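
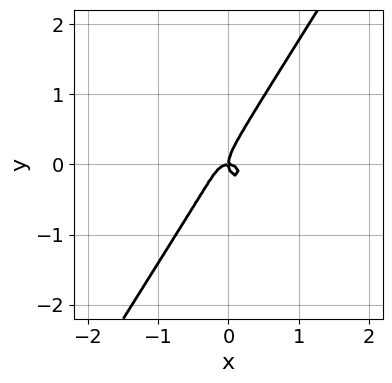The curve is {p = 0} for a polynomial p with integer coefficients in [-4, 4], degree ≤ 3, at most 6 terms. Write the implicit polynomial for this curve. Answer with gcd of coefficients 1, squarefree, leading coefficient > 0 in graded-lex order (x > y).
3*x^3 + 2*x*y^2 - 2*y^3 + x*y

First, deg p = 3.
Next, observable constraints: one y-axis crossing is at y = 0; it meets the x-axis at x = 0 (among the integer gridlines).
Finally, matching integer coefficients to the picture gives p.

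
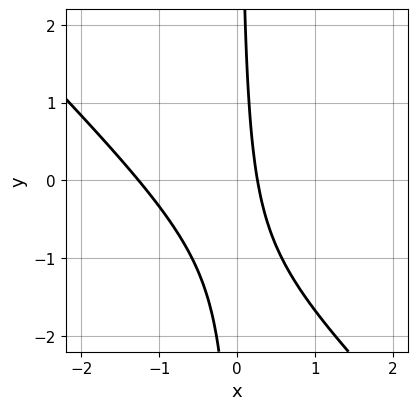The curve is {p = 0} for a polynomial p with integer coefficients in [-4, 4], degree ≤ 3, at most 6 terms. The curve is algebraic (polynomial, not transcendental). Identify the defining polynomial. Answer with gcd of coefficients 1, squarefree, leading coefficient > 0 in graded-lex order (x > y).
(a) Degree: the shape is more complex than any degree-1 curve, so deg p = 2.
(b) Observable constraints: it misses every integer gridline on the y-axis.
(c) Assembling these constraints gives the stated polynomial.

3*x^2 + 3*x*y + 3*x - 1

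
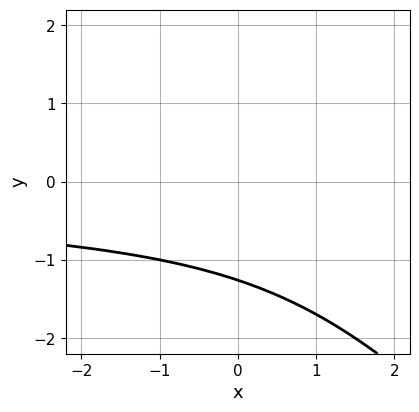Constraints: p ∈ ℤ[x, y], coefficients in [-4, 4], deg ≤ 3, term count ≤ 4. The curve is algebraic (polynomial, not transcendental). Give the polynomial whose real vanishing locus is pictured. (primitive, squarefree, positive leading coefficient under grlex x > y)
1. The degree is 3 — no degree-2 curve has this shape.
2. Observable constraints: the curve avoids every integer x-axis point in the box.
3. Fitting integer coefficients to these (and the overall shape) gives p.

x*y^2 + y^3 + 2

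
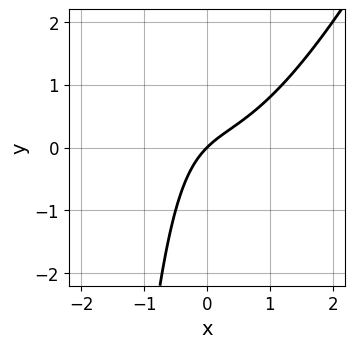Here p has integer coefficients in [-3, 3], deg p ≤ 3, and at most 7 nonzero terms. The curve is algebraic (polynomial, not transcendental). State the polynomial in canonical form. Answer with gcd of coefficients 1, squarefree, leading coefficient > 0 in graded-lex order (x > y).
2*x^3 - x^2*y - 2*x*y + 2*x - 2*y

(a) deg p = 3. A generic line meets the curve in up to 3 points.
(b) Observable constraints: it meets the x-axis at x = 0 (among the integer gridlines); it meets the y-axis at y = 0 (among the integer gridlines).
(c) Putting this together gives p.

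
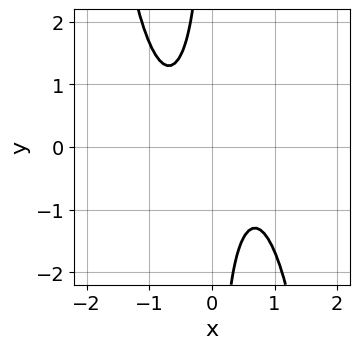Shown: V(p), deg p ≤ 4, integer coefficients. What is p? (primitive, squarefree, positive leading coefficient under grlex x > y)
3*x^4 + 3*x*y + 2

Degree: a generic line meets the curve in up to 4 points, so deg p = 4.
Against the integer gridlines: no x-intercept at any integer in the box; no y-intercept at any integer in the box.
The integer polynomial consistent with all of this is the stated p.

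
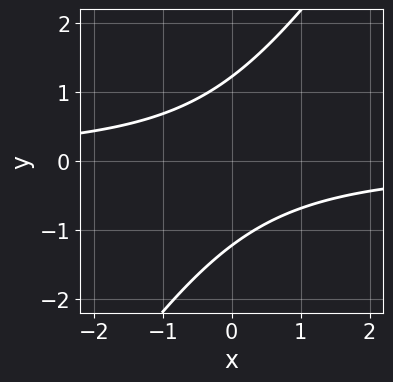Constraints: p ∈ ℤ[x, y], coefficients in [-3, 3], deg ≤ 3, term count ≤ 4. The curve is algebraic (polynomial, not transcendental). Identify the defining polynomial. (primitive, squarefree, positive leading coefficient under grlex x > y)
deg p = 2.
Observable constraints: no x-intercept at any integer in the box.
Putting this together gives p.

3*x*y - 2*y^2 + 3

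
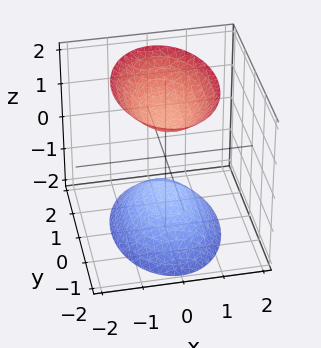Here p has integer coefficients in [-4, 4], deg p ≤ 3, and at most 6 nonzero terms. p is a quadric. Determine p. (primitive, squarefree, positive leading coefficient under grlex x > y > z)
2*x^2 + y^2 - z^2 + 1

There are 2 components.
The degree is 2 — two separate bowl-shaped sheets opening away from each other; a quadric.
Symmetries: it's symmetric under z → −z, forcing even powers of z; mirror symmetry x ↦ −x ⇒ only even powers of x; mirror symmetry y ↦ −y ⇒ only even powers of y.
From the visible intercepts: no x-intercept at any integer in the box; the z-axis gridline crossings are at z ∈ {-1, 1}; no y-intercept at any integer in the box.
Solving for integer coefficients yields p as stated.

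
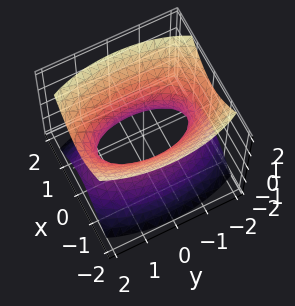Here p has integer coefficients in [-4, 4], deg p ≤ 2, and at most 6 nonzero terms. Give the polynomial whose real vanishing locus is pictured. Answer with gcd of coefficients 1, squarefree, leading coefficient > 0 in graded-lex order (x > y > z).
First, the degree is 2 — one connected sheet with a waist; a quadric.
Next, symmetries: the y ↦ −y reflection is a symmetry, so y appears only in even powers; mirror symmetry z ↦ −z ⇒ only even powers of z; it's symmetric under x → −x, forcing even powers of x.
Then, observable constraints: no z-intercept at any integer in the box.
Finally, these observations pin down the coefficients.

3*x^2 + y^2 - 2*z^2 - 2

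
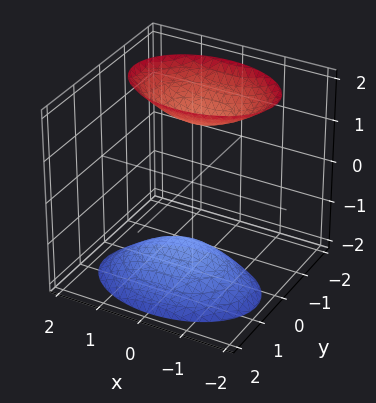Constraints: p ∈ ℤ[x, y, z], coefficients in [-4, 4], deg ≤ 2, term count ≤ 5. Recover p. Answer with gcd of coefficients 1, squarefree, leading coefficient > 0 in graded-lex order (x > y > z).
x^2 + 2*y^2 + y*z - z^2 + 2

The picture has 2 separate pieces. Treating them together as one polynomial.
deg p = 2. No degree-1 surface has this shape.
From the visible intercepts: it misses every integer gridline on the y-axis; the surface avoids every integer x-axis point in the box.
These observations pin down the coefficients.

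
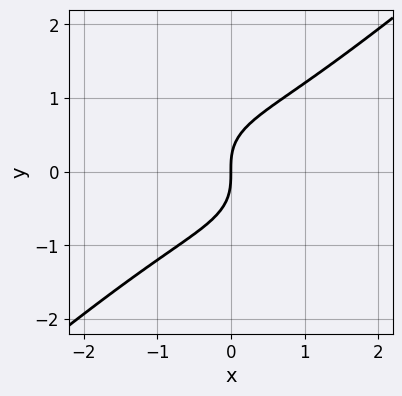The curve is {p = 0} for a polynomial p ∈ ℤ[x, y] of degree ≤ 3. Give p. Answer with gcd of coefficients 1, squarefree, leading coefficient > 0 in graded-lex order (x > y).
x^3 + x^2*y - 3*y^3 + 3*x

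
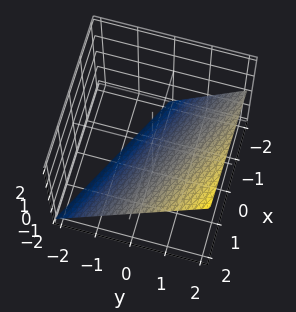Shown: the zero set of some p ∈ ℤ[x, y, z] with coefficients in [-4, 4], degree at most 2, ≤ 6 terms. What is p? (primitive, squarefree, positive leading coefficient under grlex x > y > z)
(a) deg p = 1.
(b) Observable constraints: one x-axis crossing is at x = 2; it crosses the z-axis at the gridline z = -1; one y-axis crossing is at y = 1.
(c) The integer polynomial consistent with all of this is the stated p.

x + 2*y - 2*z - 2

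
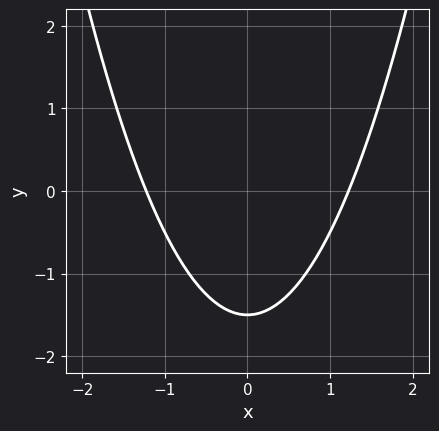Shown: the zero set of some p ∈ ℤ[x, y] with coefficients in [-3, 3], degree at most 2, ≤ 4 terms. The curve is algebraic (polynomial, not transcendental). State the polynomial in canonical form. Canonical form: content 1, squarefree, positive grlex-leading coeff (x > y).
2*x^2 - 2*y - 3

First, deg p = 2. The shape is more complex than any degree-1 curve.
Next, symmetries: the x ↦ −x reflection is a symmetry, so x appears only in even powers.
Finally, putting this together gives p.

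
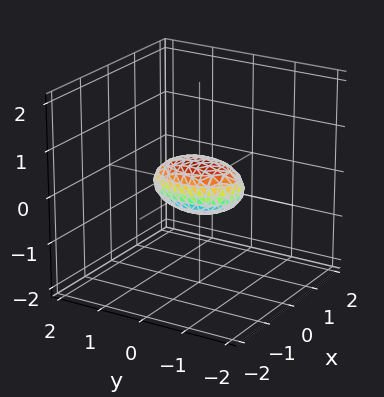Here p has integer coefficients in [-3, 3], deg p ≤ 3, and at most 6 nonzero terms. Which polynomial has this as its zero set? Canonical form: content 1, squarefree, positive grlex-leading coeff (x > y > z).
2*x^2 + y^2 + 3*z^2 - 1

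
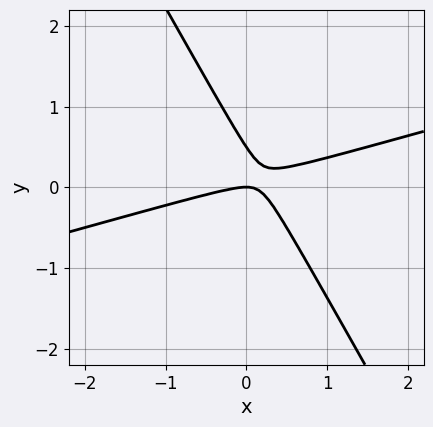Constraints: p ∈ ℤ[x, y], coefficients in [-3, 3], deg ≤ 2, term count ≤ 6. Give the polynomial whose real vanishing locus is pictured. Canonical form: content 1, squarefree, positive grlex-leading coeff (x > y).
x^2 - 3*x*y - 2*y^2 + y

First, deg p = 2. No degree-1 curve has this shape.
Next, reading off the gridlines: one y-axis crossing is at y = 0; one x-axis crossing is at x = 0.
Finally, solving for integer coefficients yields p as stated.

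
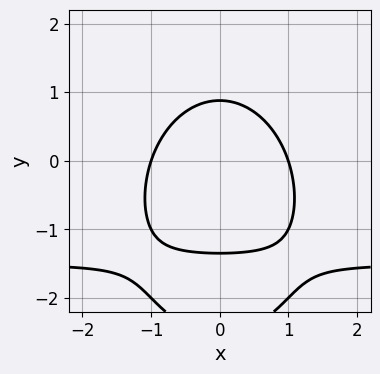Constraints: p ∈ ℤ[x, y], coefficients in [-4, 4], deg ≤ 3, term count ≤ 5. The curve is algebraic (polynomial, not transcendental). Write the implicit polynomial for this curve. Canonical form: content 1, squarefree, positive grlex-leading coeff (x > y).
2*x^2*y + y^3 + 3*x^2 + 3*y^2 - 3

(a) deg p = 3. The shape is more complex than any degree-2 curve.
(b) Symmetries: mirror symmetry x ↦ −x ⇒ only even powers of x.
(c) From the visible intercepts: the x-axis gridline crossings are at x ∈ {-1, 1}.
(d) Matching integer coefficients to the picture gives p.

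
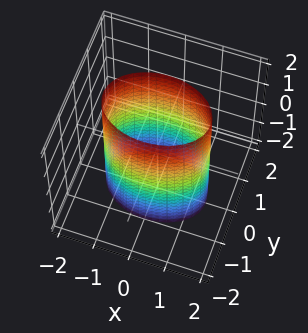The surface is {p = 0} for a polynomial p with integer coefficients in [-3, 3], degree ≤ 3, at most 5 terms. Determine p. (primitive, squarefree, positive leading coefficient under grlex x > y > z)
1. Degree: constant cross-section along one axis; a quadric, so deg p = 2.
2. Symmetries: it's symmetric under z → −z, forcing even powers of z; the y ↦ −y reflection is a symmetry, so y appears only in even powers; it's symmetric under x → −x, forcing even powers of x.
3. Against the integer gridlines: it misses every integer gridline on the z-axis; the y-axis gridline crossings are at y ∈ {-1, 1}.
4. These observations pin down the coefficients.

x^2 + 2*y^2 - 2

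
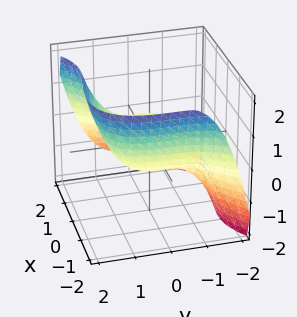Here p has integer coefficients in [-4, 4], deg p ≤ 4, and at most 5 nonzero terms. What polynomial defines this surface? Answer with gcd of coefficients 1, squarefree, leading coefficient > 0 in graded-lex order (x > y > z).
x^3 - y^3 - 2*x + 3*z

deg p = 3. The shape is more complex than any degree-2 surface.
Observable constraints: it meets the y-axis at y = 0 (among the integer gridlines); it crosses the z-axis at the gridline z = 0; one x-axis crossing is at x = 0.
Putting this together gives p.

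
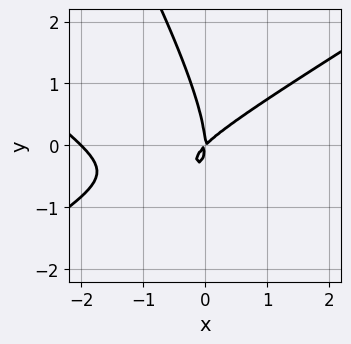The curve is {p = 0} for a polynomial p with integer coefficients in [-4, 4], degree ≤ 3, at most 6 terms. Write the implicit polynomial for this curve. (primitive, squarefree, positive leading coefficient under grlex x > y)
x^3 - 2*x*y^2 - y^3 + 2*x^2 - 2*x*y

(a) Degree: the shape is more complex than any degree-2 curve, so deg p = 3.
(b) From the axis intercepts and sections: it crosses the y-axis at the gridline y = 0; among the integer gridlines, it crosses the x-axis at x ∈ {-2, 0}.
(c) Together with the visible shape, these determine p as stated.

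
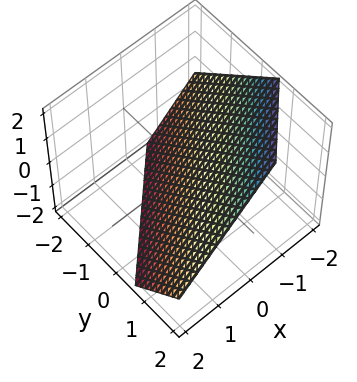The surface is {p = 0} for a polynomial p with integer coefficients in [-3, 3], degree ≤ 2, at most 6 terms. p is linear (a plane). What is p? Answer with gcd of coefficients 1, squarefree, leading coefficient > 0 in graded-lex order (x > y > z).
First, degree: every cross-section is a straight line — this is a plane, so deg p = 1.
Finally, solving for integer coefficients yields p as stated.

3*x - 3*y + 3*z + 2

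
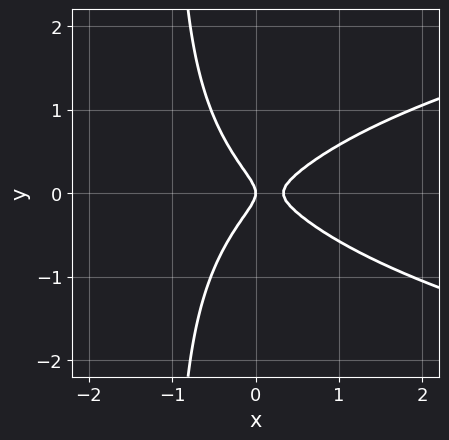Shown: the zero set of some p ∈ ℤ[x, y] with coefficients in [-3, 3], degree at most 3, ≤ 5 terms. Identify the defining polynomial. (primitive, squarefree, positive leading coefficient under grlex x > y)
3*x*y^2 - 3*x^2 + 3*y^2 + x

(a) The degree is 3 — the shape is more complex than any degree-2 curve.
(b) Symmetries: the y ↦ −y reflection is a symmetry, so y appears only in even powers.
(c) From the axis intercepts and sections: it crosses the y-axis at the gridline y = 0; it crosses the x-axis at the gridline x = 0.
(d) Solving for integer coefficients yields p as stated.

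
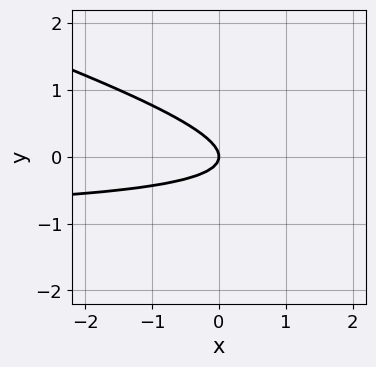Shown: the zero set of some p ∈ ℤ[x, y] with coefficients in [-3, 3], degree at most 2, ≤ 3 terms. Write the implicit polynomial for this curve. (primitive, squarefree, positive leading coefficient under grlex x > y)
x*y + 3*y^2 + x

The degree is 2 — a generic line meets the curve in up to 2 points.
Against the integer gridlines: one y-axis crossing is at y = 0; it meets the x-axis at x = 0 (among the integer gridlines).
These observations pin down the coefficients.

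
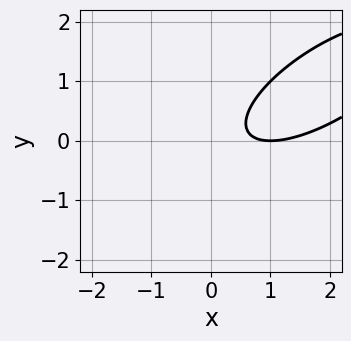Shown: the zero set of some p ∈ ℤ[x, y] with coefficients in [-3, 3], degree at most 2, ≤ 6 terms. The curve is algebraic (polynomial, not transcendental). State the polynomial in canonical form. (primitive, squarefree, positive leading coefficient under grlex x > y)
First, the degree is 2 — the shape is more complex than any degree-1 curve.
Then, from the visible intercepts: it meets the x-axis at x = 1 (among the integer gridlines); it misses every integer gridline on the y-axis.
Finally, solving for integer coefficients yields p as stated.

x^2 - 2*x*y + 2*y^2 - 2*x + 1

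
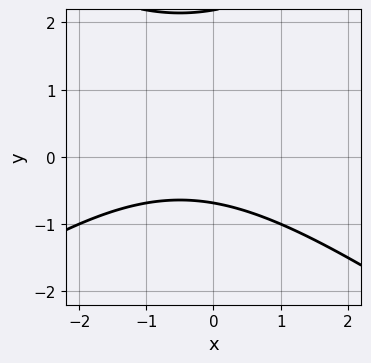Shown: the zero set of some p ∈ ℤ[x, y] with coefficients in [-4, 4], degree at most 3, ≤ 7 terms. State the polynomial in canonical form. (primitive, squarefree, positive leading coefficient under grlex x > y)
x^2 - 2*y^2 + x + 3*y + 3

Degree: no degree-1 curve has this shape, so deg p = 2.
Reading off the gridlines: no x-intercept at any integer in the box.
Together with the visible shape, these determine p as stated.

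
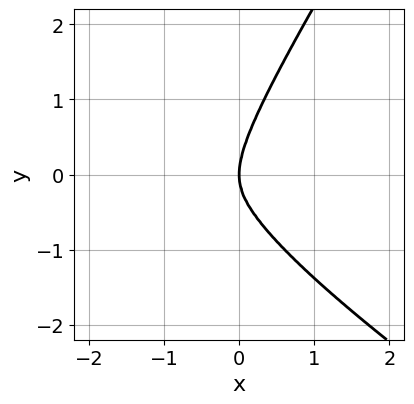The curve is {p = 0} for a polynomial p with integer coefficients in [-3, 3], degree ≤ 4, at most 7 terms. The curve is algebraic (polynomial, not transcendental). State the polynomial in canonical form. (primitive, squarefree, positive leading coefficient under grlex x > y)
The degree is 4 — a generic line meets the curve in up to 4 points.
Against the integer gridlines: one x-axis crossing is at x = 0; it crosses the y-axis at the gridline y = 0.
Together with the visible shape, these determine p as stated.

2*x^2*y^2 + 2*x*y^3 - 2*y^4 + 3*x^3 + 3*x*y^2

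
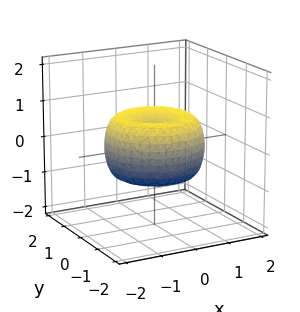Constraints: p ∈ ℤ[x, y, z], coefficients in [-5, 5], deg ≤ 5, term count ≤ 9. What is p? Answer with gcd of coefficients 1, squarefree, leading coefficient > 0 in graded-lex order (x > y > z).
2*x^4 + 4*x^2*y^2 + 2*y^4 - 3*x^2 - 3*y^2 + 3*z^2 - 1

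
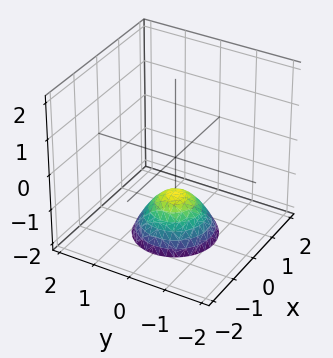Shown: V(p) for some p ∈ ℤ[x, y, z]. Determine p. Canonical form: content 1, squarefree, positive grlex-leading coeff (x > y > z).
1. The degree is 2 — a generic line meets the surface in up to 2 points.
2. Symmetries: the surface is invariant under rotation about z: p = q(x² + y², z).
3. From the visible intercepts: it misses every integer gridline on the y-axis; a circular section at z = -2 has radius exactly 1.
4. Matching integer coefficients to the picture gives p. Check: (0, 0, -1) on the z-axis lies on the surface, and p(0, 0, -1) = 0. ✓

x^2 + y^2 + z + 1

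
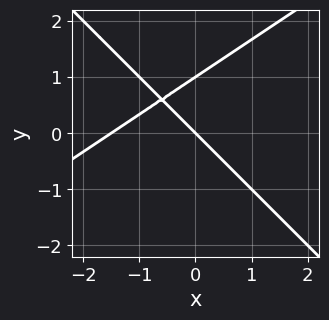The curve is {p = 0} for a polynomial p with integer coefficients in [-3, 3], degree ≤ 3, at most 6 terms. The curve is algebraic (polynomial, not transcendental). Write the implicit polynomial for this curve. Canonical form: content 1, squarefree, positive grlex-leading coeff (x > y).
2*x^2 - x*y - 3*y^2 + 3*x + 3*y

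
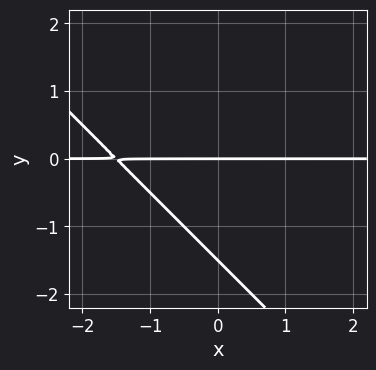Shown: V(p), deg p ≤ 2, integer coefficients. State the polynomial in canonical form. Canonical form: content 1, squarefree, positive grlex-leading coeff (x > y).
1. The degree is 2 — no degree-1 curve has this shape.
2. Reading off the gridlines: it meets the y-axis at y = 0 (among the integer gridlines); the visible x-axis segment lies entirely on the curve.
3. The integer polynomial consistent with all of this is the stated p.

2*x*y + 2*y^2 + 3*y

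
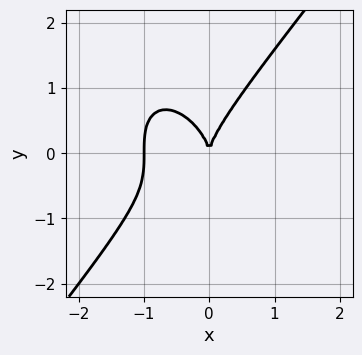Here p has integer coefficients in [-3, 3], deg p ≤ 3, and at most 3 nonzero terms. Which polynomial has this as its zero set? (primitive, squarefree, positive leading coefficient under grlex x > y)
(a) deg p = 3. The shape is more complex than any degree-2 curve.
(b) Against the integer gridlines: one y-axis crossing is at y = 0; the x-axis gridline crossings are at x ∈ {-1, 0}.
(c) Matching integer coefficients to the picture gives p.

2*x^3 - y^3 + 2*x^2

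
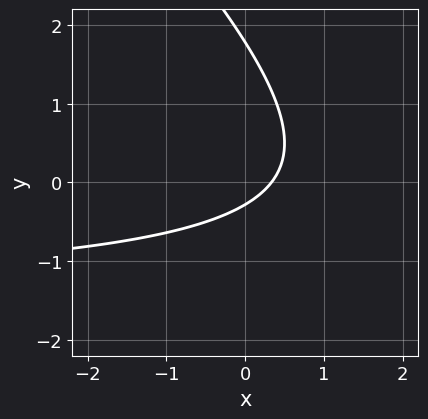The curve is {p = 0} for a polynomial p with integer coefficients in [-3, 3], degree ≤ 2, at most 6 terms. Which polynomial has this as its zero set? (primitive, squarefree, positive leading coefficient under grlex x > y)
2*x*y + 2*y^2 + 3*x - 3*y - 1

(a) Degree: no degree-1 curve has this shape, so deg p = 2.
(b) Matching integer coefficients to the picture gives p.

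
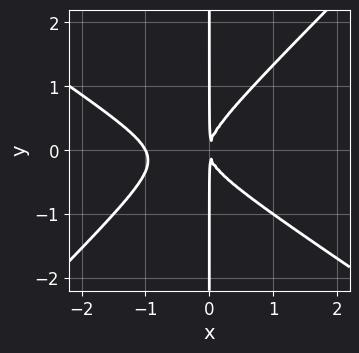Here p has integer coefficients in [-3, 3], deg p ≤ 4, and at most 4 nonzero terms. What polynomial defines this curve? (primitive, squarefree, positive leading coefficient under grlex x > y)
First, degree: no degree-2 curve has this shape, so deg p = 3.
Then, from the visible intercepts: one x-axis crossing is at x = -1; every point of the y-axis in the box is on the curve.
Finally, assembling these constraints gives the stated polynomial.

2*x^3 + x^2*y - 3*x*y^2 + 2*x^2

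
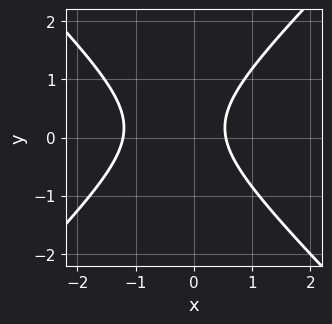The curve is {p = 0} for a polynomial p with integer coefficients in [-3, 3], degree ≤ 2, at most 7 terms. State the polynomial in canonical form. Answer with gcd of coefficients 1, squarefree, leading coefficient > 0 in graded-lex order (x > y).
3*x^2 - 3*y^2 + 2*x + y - 2

1. deg p = 2. A generic line meets the curve in up to 2 points.
2. Checking where it meets the axes: no y-intercept at any integer in the box.
3. Assembling these constraints gives the stated polynomial.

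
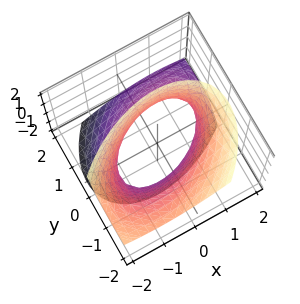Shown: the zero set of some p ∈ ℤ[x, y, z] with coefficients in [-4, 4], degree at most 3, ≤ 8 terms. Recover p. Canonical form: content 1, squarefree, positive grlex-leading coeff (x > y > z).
1. The degree is 2 — no degree-1 surface has this shape.
2. Observable constraints: the y-axis gridline crossings are at y ∈ {-1, 1}; no z-intercept at any integer in the box.
3. Assembling these constraints gives the stated polynomial.

2*x^2 - 2*x*y + 3*y^2 + 3*y*z - z^2 - 3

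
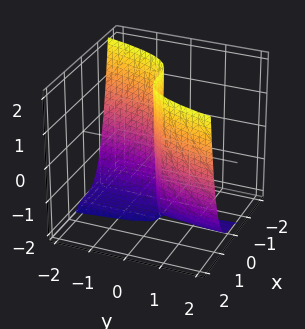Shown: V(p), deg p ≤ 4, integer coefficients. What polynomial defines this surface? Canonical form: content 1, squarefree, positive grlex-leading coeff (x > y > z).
Degree: a generic line meets the surface in up to 3 points, so deg p = 3.
From the axis intercepts and sections: it meets the y-axis at y = 0 (among the integer gridlines); it crosses the x-axis at the gridline x = 0; every point of the z-axis in the box is on the surface.
The integer polynomial consistent with all of this is the stated p.

2*x^3 - y*z - 2*y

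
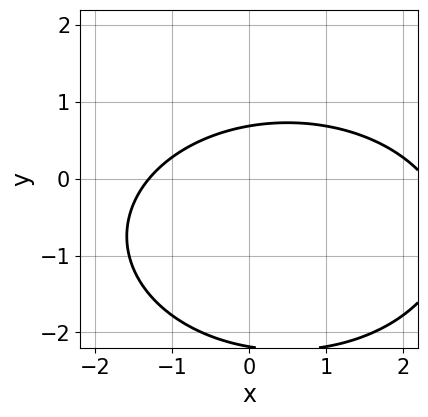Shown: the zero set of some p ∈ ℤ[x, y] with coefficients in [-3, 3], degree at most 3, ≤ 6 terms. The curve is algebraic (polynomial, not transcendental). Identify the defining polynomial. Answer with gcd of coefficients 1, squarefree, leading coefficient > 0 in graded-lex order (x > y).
1. The degree is 2 — the shape is more complex than any degree-1 curve.
2. Matching integer coefficients to the picture gives p.

x^2 + 2*y^2 - x + 3*y - 3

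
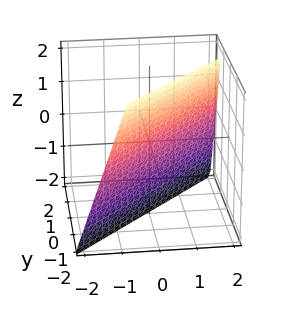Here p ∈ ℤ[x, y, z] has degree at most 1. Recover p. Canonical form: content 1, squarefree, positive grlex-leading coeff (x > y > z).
(a) deg p = 1. The surface is flat (a plane).
(b) Reading off the gridlines: it meets the z-axis at z = -2 (among the integer gridlines).
(c) The integer polynomial consistent with all of this is the stated p.

3*x - 3*y - z - 2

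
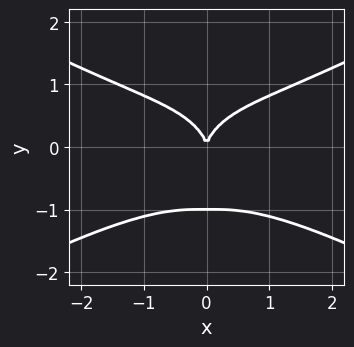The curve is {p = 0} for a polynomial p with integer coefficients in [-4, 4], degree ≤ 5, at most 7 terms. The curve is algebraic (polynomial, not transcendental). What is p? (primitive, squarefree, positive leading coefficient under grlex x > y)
x^4 - 3*x^2*y^2 - 2*y^4 - 2*y^3 + 3*x^2

1. Degree: the shape is more complex than any degree-3 curve, so deg p = 4.
2. Symmetries: the x ↦ −x reflection is a symmetry, so x appears only in even powers.
3. From the axis intercepts and sections: one x-axis crossing is at x = 0; the y-axis gridline crossings are at y ∈ {-1, 0}.
4. These observations pin down the coefficients.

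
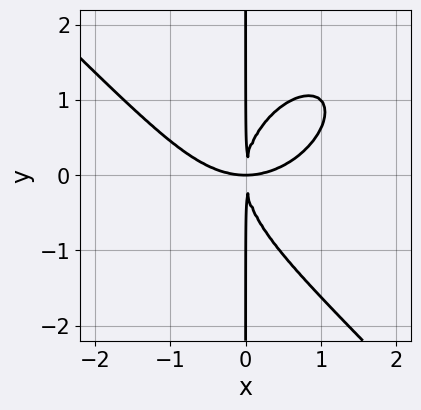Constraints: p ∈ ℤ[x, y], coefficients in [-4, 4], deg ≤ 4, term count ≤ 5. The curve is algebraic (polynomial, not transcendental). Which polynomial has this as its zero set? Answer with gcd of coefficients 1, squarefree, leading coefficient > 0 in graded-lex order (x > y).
The degree is 4 — the shape is more complex than any degree-3 curve.
Reading off the gridlines: the visible y-axis segment lies entirely on the curve.
Assembling these constraints gives the stated polynomial.

x^4 + x*y^3 - 2*x^2*y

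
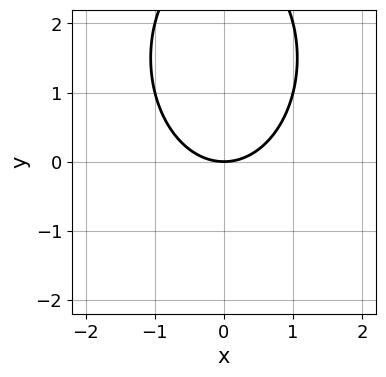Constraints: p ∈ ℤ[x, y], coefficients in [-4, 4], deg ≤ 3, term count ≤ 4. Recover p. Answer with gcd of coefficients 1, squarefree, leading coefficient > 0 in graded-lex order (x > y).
(a) deg p = 2. The shape is more complex than any degree-1 curve.
(b) Symmetries: the x ↦ −x reflection is a symmetry, so x appears only in even powers.
(c) Observable constraints: one x-axis crossing is at x = 0; one y-axis crossing is at y = 0.
(d) Together with the visible shape, these determine p as stated.

2*x^2 + y^2 - 3*y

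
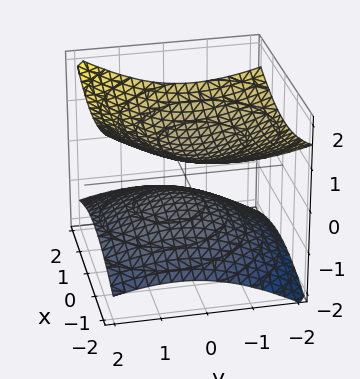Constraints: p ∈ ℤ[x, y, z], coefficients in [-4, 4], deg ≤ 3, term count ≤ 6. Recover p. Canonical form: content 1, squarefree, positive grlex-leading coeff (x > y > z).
(a) The picture has 2 separate pieces. Treating them together as one polynomial.
(b) deg p = 2. The shape is more complex than any degree-1 surface.
(c) Against the integer gridlines: no y-intercept at any integer in the box; the surface avoids every integer x-axis point in the box.
(d) The integer polynomial consistent with all of this is the stated p.

x^2 + y^2 + y*z - 3*z^2 + 1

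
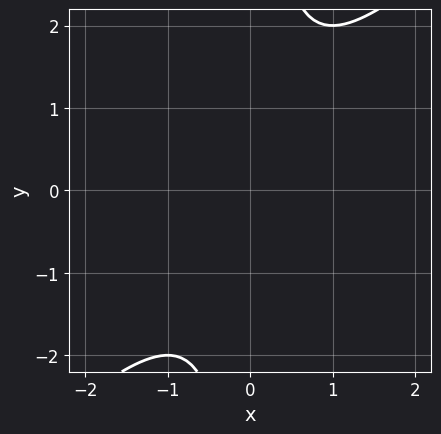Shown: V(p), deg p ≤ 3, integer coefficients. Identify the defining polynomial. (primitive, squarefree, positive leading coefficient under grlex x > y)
x^2 - x*y + 1

First, degree: the shape is more complex than any degree-1 curve, so deg p = 2.
Next, against the integer gridlines: it misses every integer gridline on the x-axis; the curve avoids every integer y-axis point in the box.
Finally, fitting integer coefficients to these (and the overall shape) gives p.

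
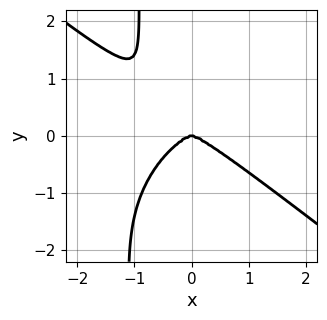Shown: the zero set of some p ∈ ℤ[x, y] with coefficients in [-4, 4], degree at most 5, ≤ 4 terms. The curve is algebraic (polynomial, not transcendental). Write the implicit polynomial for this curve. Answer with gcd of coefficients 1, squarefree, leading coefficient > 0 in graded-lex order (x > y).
2*x^4 - x^2*y^2 + 3*x*y^3 + 3*y^3

Degree: the shape is more complex than any degree-3 curve, so deg p = 4.
From the axis intercepts and sections: it meets the y-axis at y = 0 (among the integer gridlines); it crosses the x-axis at the gridline x = 0.
Together with the visible shape, these determine p as stated.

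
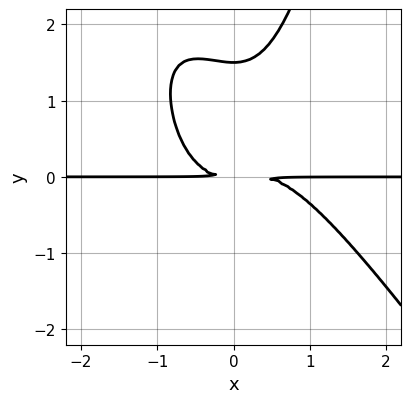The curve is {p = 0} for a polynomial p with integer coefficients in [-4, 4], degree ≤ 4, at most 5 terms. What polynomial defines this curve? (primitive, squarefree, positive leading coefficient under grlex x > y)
3*x^3*y + 2*x^2*y^2 - x^2*y - 2*y^3 + 3*y^2

1. Degree: a generic line meets the curve in up to 4 points, so deg p = 4.
2. From the axis intercepts and sections: the visible x-axis segment lies entirely on the curve.
3. The integer polynomial consistent with all of this is the stated p.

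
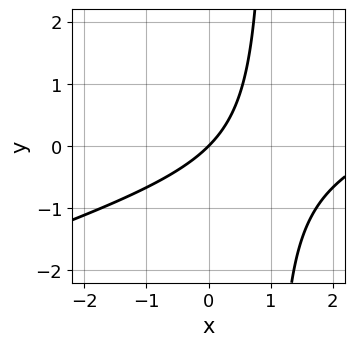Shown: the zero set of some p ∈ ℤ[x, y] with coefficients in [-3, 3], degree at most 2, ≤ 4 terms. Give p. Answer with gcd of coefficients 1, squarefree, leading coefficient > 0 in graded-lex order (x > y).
x^2 - 3*x*y - 3*x + 3*y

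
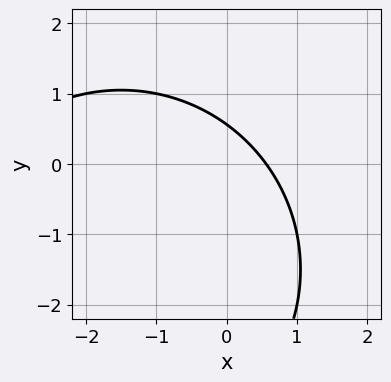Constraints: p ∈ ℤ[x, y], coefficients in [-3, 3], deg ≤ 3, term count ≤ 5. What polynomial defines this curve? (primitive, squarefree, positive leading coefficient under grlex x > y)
(a) Degree: the shape is more complex than any degree-1 curve, so deg p = 2.
(b) The integer polynomial consistent with all of this is the stated p.

x^2 + y^2 + 3*x + 3*y - 2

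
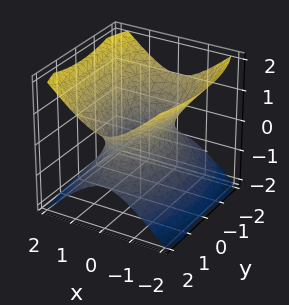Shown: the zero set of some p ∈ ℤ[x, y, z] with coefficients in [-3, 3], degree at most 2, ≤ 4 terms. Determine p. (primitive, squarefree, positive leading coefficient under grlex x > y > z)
3*x^2 + y^2 - 3*z^2 - 2

(a) deg p = 2.
(b) Symmetries: the y ↦ −y reflection is a symmetry, so y appears only in even powers; mirror symmetry z ↦ −z ⇒ only even powers of z; it's symmetric under x → −x, forcing even powers of x.
(c) Reading off the gridlines: no z-intercept at any integer in the box.
(d) Solving for integer coefficients yields p as stated.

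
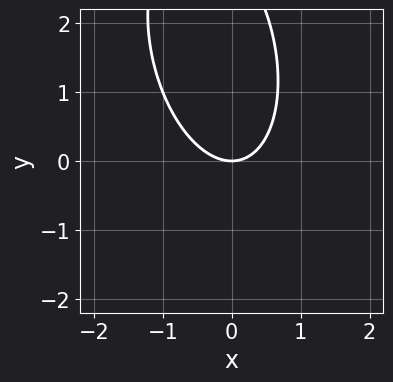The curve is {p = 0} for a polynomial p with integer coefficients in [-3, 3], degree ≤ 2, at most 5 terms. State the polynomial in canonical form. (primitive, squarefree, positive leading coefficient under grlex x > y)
The degree is 2 — no degree-1 curve has this shape.
Reading off the gridlines: it meets the y-axis at y = 0 (among the integer gridlines); it crosses the x-axis at the gridline x = 0.
Assembling these constraints gives the stated polynomial.

3*x^2 + x*y + y^2 - 3*y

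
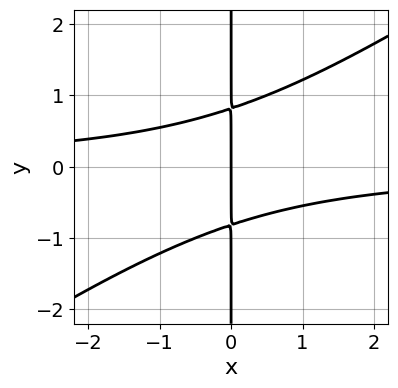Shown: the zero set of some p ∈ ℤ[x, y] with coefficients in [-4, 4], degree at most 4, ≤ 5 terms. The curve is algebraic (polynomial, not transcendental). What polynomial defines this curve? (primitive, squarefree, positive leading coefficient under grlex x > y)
Degree: no degree-2 curve has this shape, so deg p = 3.
Checking where it meets the axes: every point of the y-axis in the box is on the curve; one x-axis crossing is at x = 0.
Putting this together gives p.

2*x^2*y - 3*x*y^2 + 2*x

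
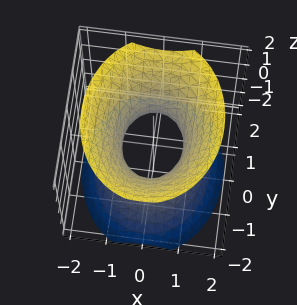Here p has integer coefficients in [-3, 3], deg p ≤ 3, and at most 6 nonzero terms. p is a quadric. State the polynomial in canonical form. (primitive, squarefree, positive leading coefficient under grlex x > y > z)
(a) deg p = 2. An hourglass — one-sheet hyperboloid; a quadric.
(b) Symmetries: it's symmetric under x → −x, forcing even powers of x; the y ↦ −y reflection is a symmetry, so y appears only in even powers; it's symmetric under z → −z, forcing even powers of z.
(c) From the axis intercepts and sections: the y-axis gridline crossings are at y ∈ {-1, 1}; no z-intercept at any integer in the box.
(d) Matching integer coefficients to the picture gives p.

3*x^2 + 2*y^2 - 2*z^2 - 2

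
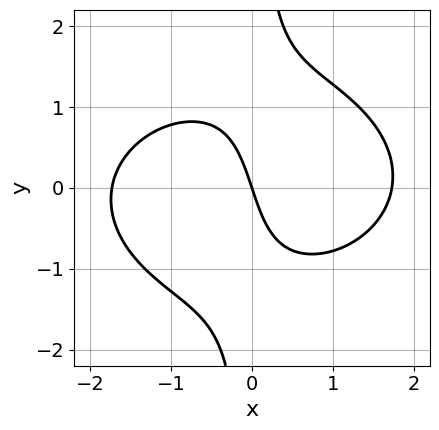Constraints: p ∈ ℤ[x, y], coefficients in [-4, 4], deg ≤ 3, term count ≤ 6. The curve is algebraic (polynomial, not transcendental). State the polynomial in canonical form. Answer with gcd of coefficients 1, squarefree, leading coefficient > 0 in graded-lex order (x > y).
x^3 + 2*x*y^2 - 3*x - y

Degree: no degree-2 curve has this shape, so deg p = 3.
From the axis intercepts and sections: it meets the y-axis at y = 0 (among the integer gridlines); one x-axis crossing is at x = 0.
Matching integer coefficients to the picture gives p.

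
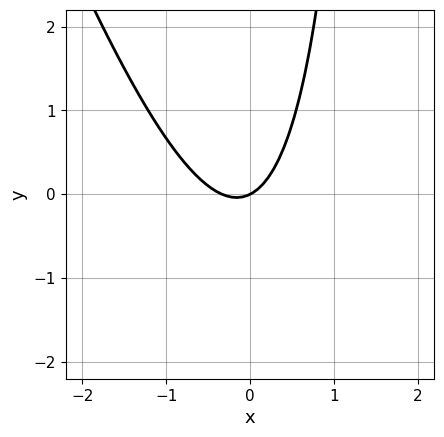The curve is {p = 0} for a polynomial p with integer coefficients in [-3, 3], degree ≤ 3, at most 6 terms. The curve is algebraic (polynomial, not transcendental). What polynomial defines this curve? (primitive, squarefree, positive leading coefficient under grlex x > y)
3*x^2 + x*y + x - 2*y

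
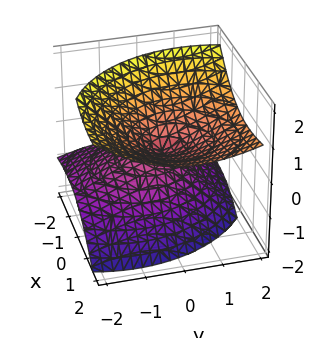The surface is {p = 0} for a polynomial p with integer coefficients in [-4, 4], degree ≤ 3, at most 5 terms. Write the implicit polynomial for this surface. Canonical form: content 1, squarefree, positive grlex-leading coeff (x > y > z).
(a) The degree is 2 — a generic line meets the surface in up to 2 points.
(b) From the axis intercepts and sections: it meets the y-axis at y = 0 (among the integer gridlines); it meets the x-axis at x = 0 (among the integer gridlines).
(c) Assembling these constraints gives the stated polynomial.

x^2 - 2*x*z + y^2 - y*z - 2*z^2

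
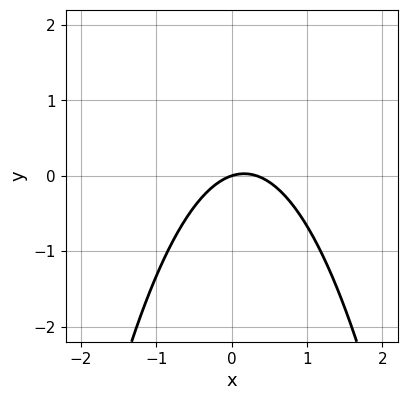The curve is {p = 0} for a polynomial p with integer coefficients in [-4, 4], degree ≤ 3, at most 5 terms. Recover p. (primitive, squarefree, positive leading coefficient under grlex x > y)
(a) The degree is 2 — the shape is more complex than any degree-1 curve.
(b) Against the integer gridlines: it meets the x-axis at x = 0 (among the integer gridlines); it crosses the y-axis at the gridline y = 0.
(c) Putting this together gives p.

3*x^2 - x + 3*y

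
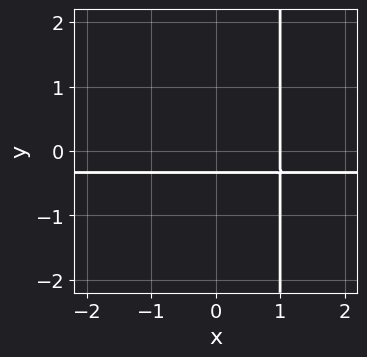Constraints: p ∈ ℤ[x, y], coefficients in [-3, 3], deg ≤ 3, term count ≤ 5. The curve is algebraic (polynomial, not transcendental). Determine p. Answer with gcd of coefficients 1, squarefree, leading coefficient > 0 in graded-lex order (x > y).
deg p = 2. A generic line meets the curve in up to 2 points.
Against the integer gridlines: it meets the x-axis at x = 1 (among the integer gridlines).
Putting this together gives p.

3*x*y + x - 3*y - 1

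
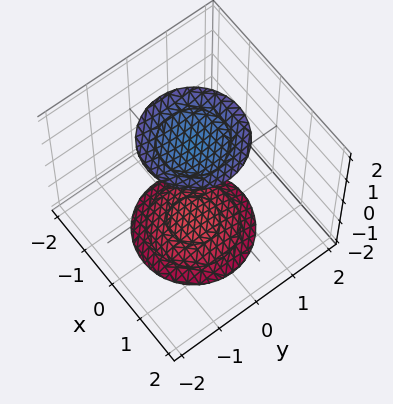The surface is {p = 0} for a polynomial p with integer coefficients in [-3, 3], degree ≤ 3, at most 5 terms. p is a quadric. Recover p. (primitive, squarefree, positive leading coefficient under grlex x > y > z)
First, I count 2 distinct pieces. They look like related sheets of one shape, so recover p as a whole.
Next, degree: two separate bowl-shaped sheets opening away from each other; a quadric, so deg p = 2.
Next, symmetries: mirror symmetry z ↦ −z ⇒ only even powers of z; the surface is invariant under rotation about z: p = q(x² + y², z).
Then, observable constraints: it misses every integer gridline on the y-axis; a circular section at z = -2 has radius exactly 1; it misses every integer gridline on the x-axis.
Finally, together with the visible shape, these determine p as stated.

x^2 + y^2 - z^2 + 3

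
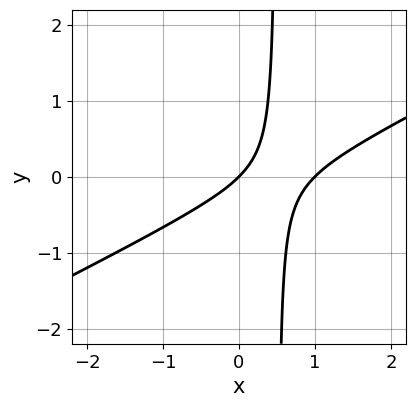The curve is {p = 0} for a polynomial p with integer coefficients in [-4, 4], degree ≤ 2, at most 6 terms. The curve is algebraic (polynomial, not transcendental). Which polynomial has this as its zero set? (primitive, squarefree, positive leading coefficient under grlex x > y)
(a) The degree is 2 — the shape is more complex than any degree-1 curve.
(b) Reading off the gridlines: the x-axis gridline crossings are at x ∈ {0, 1}; it crosses the y-axis at the gridline y = 0.
(c) Assembling these constraints gives the stated polynomial.

x^2 - 2*x*y - x + y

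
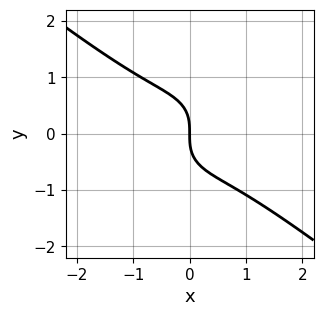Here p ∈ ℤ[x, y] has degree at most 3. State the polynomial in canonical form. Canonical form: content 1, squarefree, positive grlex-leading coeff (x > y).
(a) Degree: no degree-2 curve has this shape, so deg p = 3.
(b) From the axis intercepts and sections: one x-axis crossing is at x = 0; one y-axis crossing is at y = 0.
(c) The integer polynomial consistent with all of this is the stated p.

3*x^3 + 2*x^2*y + 3*y^3 + 3*x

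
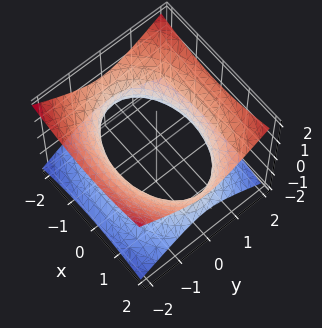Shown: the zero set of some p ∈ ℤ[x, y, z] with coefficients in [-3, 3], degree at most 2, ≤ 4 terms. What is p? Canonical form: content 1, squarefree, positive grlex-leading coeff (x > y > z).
First, degree: one connected sheet with a waist; a quadric, so deg p = 2.
Next, symmetries: it's symmetric under z → −z, forcing even powers of z; it's symmetric under y → −y, forcing even powers of y; it's symmetric under x → −x, forcing even powers of x.
Next, observable constraints: the surface avoids every integer z-axis point in the box.
Finally, fitting integer coefficients to these (and the overall shape) gives p.

x^2 + 2*y^2 - 3*z^2 - 3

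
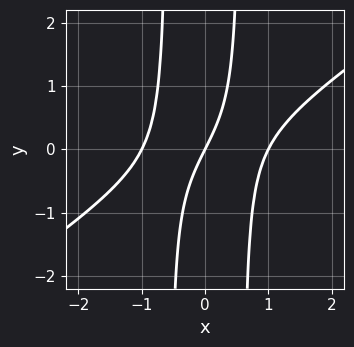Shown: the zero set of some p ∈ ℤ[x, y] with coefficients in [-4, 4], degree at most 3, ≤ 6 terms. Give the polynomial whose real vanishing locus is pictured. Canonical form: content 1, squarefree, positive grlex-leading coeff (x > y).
(a) The degree is 3 — no degree-2 curve has this shape.
(b) Observable constraints: among the integer gridlines, it crosses the x-axis at x ∈ {-1, 0, 1}; it meets the y-axis at y = 0 (among the integer gridlines).
(c) Fitting integer coefficients to these (and the overall shape) gives p.

2*x^3 - 3*x^2*y - 2*x + y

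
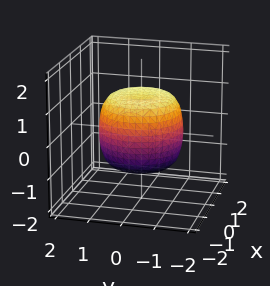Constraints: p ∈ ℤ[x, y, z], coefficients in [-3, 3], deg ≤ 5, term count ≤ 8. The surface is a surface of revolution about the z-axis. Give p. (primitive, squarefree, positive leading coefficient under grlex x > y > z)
x^4 + 2*x^2*y^2 + y^4 - x^2 - y^2 + z^2 - 1

1. Degree: the shape is more complex than any degree-3 surface, so deg p = 4.
2. Symmetry: the z-axis is an axis of rotation, so x and y enter only as x² + y².
3. Checking where it meets the axes: a circular section at z = -1 has radius exactly 1; the z-axis gridline crossings are at z ∈ {-1, 1}.
4. These observations pin down the coefficients.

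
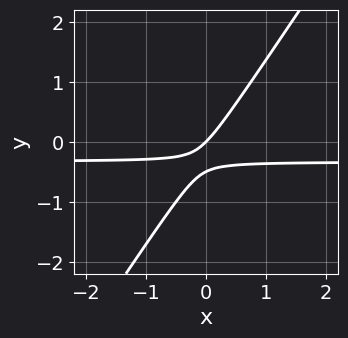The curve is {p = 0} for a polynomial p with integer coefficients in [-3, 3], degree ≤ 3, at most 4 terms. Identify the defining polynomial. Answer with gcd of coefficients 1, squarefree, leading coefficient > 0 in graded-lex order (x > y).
3*x*y - 2*y^2 + x - y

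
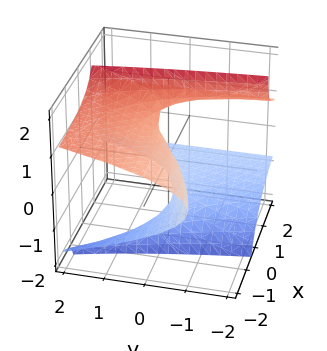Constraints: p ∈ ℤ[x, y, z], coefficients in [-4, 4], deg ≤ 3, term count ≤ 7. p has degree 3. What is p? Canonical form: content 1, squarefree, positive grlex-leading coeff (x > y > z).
3*x*z^2 - z^3 - x*y - 2*x + 2*y

The degree is 3 — a generic line meets the surface in up to 3 points.
From the visible intercepts: one x-axis crossing is at x = 0; it crosses the z-axis at the gridline z = 0; it meets the y-axis at y = 0 (among the integer gridlines).
Fitting integer coefficients to these (and the overall shape) gives p.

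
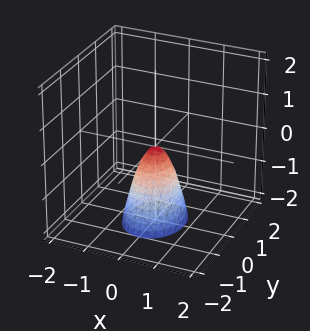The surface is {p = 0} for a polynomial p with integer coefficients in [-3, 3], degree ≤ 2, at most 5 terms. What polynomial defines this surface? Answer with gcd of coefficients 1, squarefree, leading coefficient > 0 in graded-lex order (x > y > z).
3*x^2 + 2*y^2 + z

(a) The degree is 2 — a single bowl opening along one axis; a quadric.
(b) Symmetries: it's symmetric under x → −x, forcing even powers of x; it's symmetric under y → −y, forcing even powers of y.
(c) Against the integer gridlines: it crosses the x-axis at the gridline x = 0; it meets the y-axis at y = 0 (among the integer gridlines).
(d) Solving for integer coefficients yields p as stated.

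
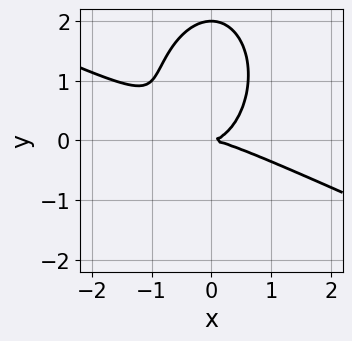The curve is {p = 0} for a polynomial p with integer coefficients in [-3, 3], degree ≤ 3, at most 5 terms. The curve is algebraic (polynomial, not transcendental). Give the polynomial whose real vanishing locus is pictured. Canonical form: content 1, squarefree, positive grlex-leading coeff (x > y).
x^3 + 2*x^2*y + y^3 - 2*y^2

1. The degree is 3 — a generic line meets the curve in up to 3 points.
2. Observable constraints: one x-axis crossing is at x = 0; among the integer gridlines, it crosses the y-axis at y ∈ {0, 2}.
3. Fitting integer coefficients to these (and the overall shape) gives p.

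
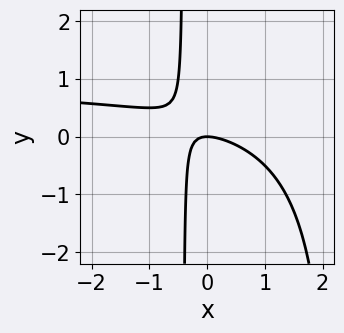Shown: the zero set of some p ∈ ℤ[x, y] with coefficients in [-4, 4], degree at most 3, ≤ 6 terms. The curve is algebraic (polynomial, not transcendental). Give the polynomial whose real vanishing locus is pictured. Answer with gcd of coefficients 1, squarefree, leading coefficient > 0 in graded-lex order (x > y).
x^2*y - x^2 - 2*x*y - y

First, degree: a generic line meets the curve in up to 3 points, so deg p = 3.
Then, from the visible intercepts: it crosses the x-axis at the gridline x = 0; it meets the y-axis at y = 0 (among the integer gridlines).
Finally, fitting integer coefficients to these (and the overall shape) gives p.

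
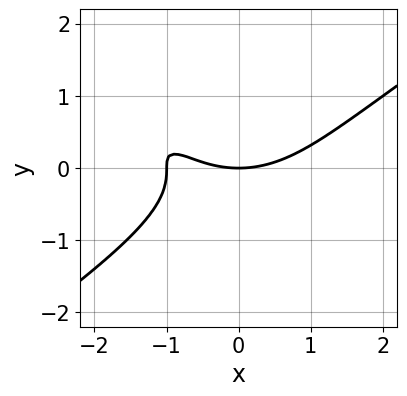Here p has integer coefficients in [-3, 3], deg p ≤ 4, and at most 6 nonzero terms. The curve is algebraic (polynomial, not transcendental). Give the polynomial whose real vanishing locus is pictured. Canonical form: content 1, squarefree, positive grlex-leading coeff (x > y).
1. deg p = 3.
2. Against the integer gridlines: among the integer gridlines, it crosses the x-axis at x ∈ {-1, 0}; it crosses the y-axis at the gridline y = 0.
3. Together with the visible shape, these determine p as stated.

x^3 - 3*y^3 + x^2 - 3*x*y - 3*y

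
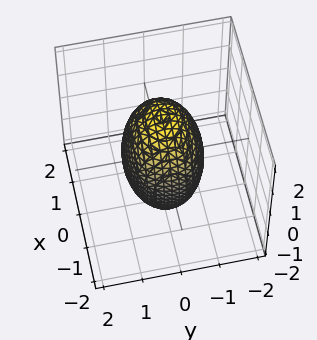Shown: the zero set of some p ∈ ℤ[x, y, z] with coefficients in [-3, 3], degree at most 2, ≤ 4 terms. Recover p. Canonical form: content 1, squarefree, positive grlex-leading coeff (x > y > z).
(a) The degree is 2 — a closed, bounded, convex surface; a quadric.
(b) Symmetries: the x ↦ −x reflection is a symmetry, so x appears only in even powers; it's symmetric under y → −y, forcing even powers of y; mirror symmetry z ↦ −z ⇒ only even powers of z.
(c) Reading off the gridlines: among the integer gridlines, it crosses the y-axis at y ∈ {-1, 1}.
(d) These observations pin down the coefficients.

2*x^2 + 3*y^2 + z^2 - 3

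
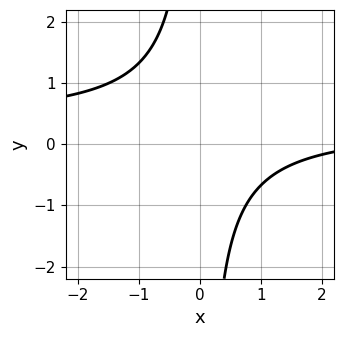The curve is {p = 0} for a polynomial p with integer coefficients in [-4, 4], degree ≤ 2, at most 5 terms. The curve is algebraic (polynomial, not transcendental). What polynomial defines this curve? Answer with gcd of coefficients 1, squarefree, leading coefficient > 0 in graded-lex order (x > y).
3*x*y - x + 3

(a) The degree is 2 — a generic line meets the curve in up to 2 points.
(b) From the axis intercepts and sections: no y-intercept at any integer in the box; no x-intercept at any integer in the box.
(c) Putting this together gives p.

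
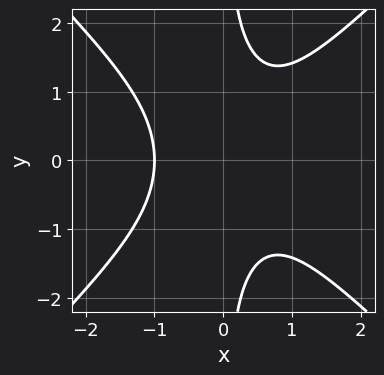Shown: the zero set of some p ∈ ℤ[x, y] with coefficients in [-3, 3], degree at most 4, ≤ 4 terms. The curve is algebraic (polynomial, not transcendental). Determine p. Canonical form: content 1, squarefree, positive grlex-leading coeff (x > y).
deg p = 3. No degree-2 curve has this shape.
Symmetries: the y ↦ −y reflection is a symmetry, so y appears only in even powers.
Observable constraints: it crosses the x-axis at the gridline x = -1; no y-intercept at any integer in the box.
Matching integer coefficients to the picture gives p.

x^3 - x*y^2 + 1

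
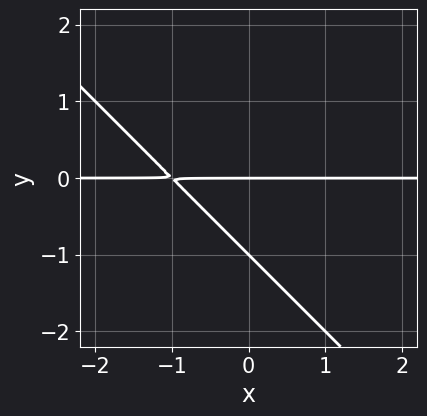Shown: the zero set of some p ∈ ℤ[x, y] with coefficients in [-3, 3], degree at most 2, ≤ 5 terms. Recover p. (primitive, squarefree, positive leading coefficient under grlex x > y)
x*y + y^2 + y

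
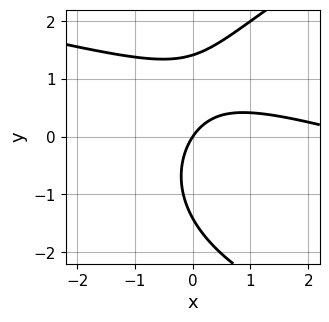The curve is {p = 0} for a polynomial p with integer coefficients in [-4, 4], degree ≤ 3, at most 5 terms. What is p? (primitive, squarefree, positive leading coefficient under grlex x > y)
y^3 - x^2 - 3*x*y + 3*x - 2*y

The degree is 3 — a generic line meets the curve in up to 3 points.
From the axis intercepts and sections: one y-axis crossing is at y = 0; it crosses the x-axis at the gridline x = 0.
Matching integer coefficients to the picture gives p.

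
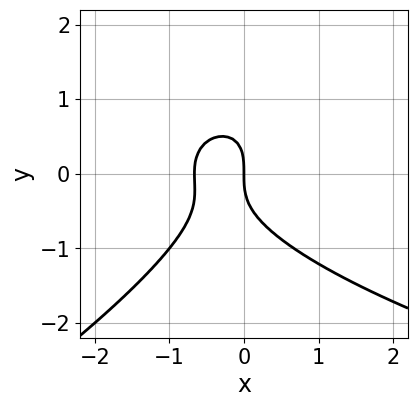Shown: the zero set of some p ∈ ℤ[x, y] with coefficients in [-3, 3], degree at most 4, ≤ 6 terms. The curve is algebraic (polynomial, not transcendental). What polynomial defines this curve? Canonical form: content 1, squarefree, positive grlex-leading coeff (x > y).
1. deg p = 3. No degree-2 curve has this shape.
2. Observable constraints: one y-axis crossing is at y = 0; it meets the x-axis at x = 0 (among the integer gridlines).
3. The integer polynomial consistent with all of this is the stated p.

x*y^2 - 2*y^3 - 3*x^2 - 2*x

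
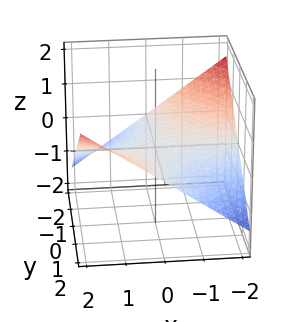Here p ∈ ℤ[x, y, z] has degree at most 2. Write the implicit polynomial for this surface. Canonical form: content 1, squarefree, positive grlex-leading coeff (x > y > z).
x*y - 3*z

1. The degree is 2 — a saddle surface; a quadric.
2. From the visible intercepts: every point of the y-axis in the box is on the surface; every point of the x-axis in the box is on the surface; one z-axis crossing is at z = 0.
3. These observations pin down the coefficients.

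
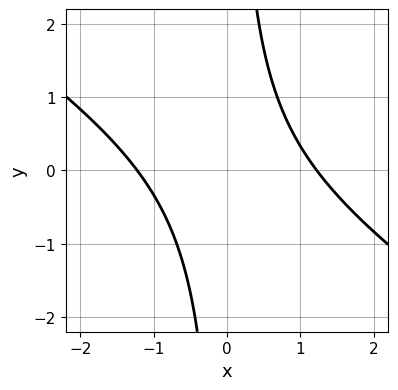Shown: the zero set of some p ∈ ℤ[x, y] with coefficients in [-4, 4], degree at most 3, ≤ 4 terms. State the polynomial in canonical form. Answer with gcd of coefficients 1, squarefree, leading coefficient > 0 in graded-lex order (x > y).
2*x^2 + 3*x*y - 3

1. Degree: no degree-1 curve has this shape, so deg p = 2.
2. Observable constraints: no y-intercept at any integer in the box.
3. Putting this together gives p.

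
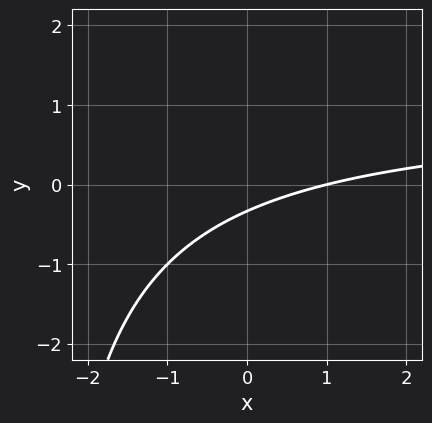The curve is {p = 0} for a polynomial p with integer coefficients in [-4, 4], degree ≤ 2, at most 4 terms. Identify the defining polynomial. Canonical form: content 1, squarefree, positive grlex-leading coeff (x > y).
x*y - x + 3*y + 1

1. The degree is 2 — a generic line meets the curve in up to 2 points.
2. From the visible intercepts: it crosses the x-axis at the gridline x = 1.
3. Matching integer coefficients to the picture gives p.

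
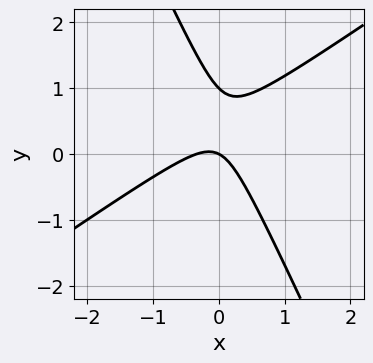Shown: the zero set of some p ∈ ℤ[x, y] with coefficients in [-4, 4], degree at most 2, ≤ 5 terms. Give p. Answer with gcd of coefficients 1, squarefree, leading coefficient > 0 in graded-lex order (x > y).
3*x^2 - 3*x*y - 2*y^2 + x + 2*y

1. Degree: a generic line meets the curve in up to 2 points, so deg p = 2.
2. From the visible intercepts: the y-axis gridline crossings are at y ∈ {0, 1}; it crosses the x-axis at the gridline x = 0.
3. These observations pin down the coefficients.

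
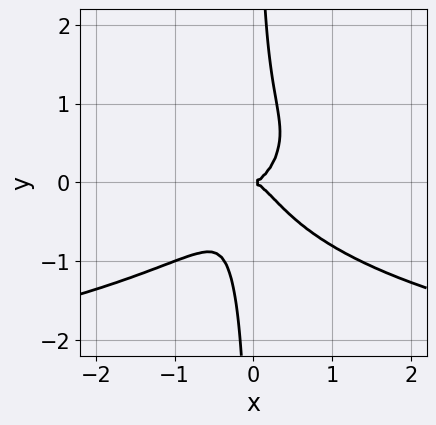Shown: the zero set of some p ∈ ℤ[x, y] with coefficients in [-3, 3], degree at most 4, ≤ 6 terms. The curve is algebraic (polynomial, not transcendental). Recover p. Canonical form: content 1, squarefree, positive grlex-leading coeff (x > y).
First, degree: no degree-3 curve has this shape, so deg p = 4.
Next, checking where it meets the axes: one y-axis crossing is at y = 0; it crosses the x-axis at the gridline x = 0.
Finally, these observations pin down the coefficients.

x^3*y + 3*x*y^3 + 3*x^3 - y^2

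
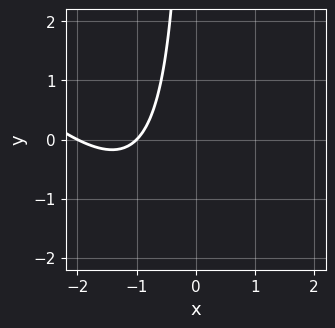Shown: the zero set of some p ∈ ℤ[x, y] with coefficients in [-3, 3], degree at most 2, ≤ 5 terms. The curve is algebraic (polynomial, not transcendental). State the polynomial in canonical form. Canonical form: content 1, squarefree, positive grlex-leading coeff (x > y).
The degree is 2 — no degree-1 curve has this shape.
Against the integer gridlines: it misses every integer gridline on the y-axis; among the integer gridlines, it crosses the x-axis at x ∈ {-2, -1}.
These observations pin down the coefficients.

x^2 + x*y + 3*x + 2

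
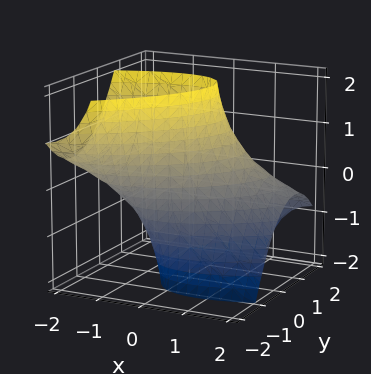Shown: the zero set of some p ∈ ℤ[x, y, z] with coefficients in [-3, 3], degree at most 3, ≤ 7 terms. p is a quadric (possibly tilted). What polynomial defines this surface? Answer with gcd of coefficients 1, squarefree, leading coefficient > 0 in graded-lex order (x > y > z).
Degree: a generic line meets the surface in up to 2 points, so deg p = 2.
Against the integer gridlines: the y-axis gridline crossings are at y ∈ {-1, 1}; it misses every integer gridline on the z-axis.
The integer polynomial consistent with all of this is the stated p.

2*x^2 - 3*x*y + 3*x*z + 3*y^2 - 3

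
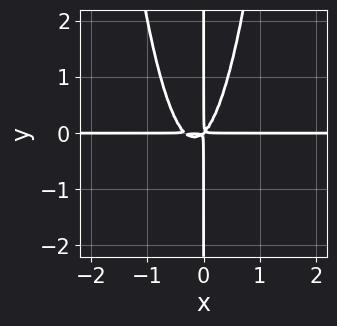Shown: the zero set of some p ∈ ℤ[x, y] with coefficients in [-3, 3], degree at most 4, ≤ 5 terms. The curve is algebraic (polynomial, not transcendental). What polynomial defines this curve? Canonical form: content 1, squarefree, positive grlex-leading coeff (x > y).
3*x^3*y + x^2*y - x*y^2

(a) Degree: a generic line meets the curve in up to 4 points, so deg p = 4.
(b) From the axis intercepts and sections: every point of the y-axis in the box is on the curve; the visible x-axis segment lies entirely on the curve.
(c) Putting this together gives p.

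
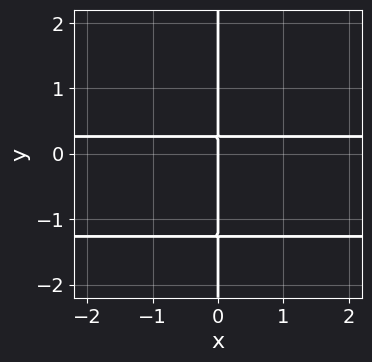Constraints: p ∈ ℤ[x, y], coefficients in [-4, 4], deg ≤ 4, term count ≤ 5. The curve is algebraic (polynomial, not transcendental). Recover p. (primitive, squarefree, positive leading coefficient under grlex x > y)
deg p = 3. A generic line meets the curve in up to 3 points.
Checking where it meets the axes: the visible y-axis segment lies entirely on the curve; it crosses the x-axis at the gridline x = 0.
Together with the visible shape, these determine p as stated.

3*x*y^2 + 3*x*y - x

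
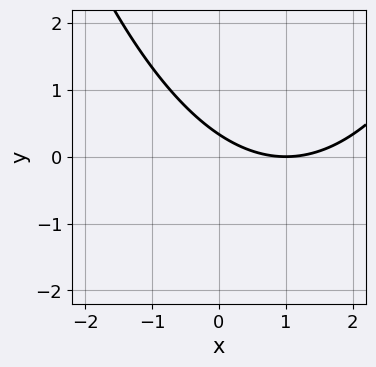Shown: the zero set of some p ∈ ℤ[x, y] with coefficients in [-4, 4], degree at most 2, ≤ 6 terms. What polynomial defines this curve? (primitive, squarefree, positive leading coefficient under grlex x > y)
x^2 - 2*x - 3*y + 1

(a) deg p = 2. The shape is more complex than any degree-1 curve.
(b) From the visible intercepts: it crosses the x-axis at the gridline x = 1.
(c) Putting this together gives p.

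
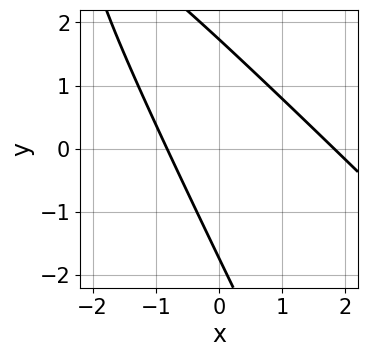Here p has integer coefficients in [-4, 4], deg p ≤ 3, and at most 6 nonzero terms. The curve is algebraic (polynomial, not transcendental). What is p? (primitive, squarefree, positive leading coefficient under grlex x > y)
2*x^2 + 3*x*y + y^2 - 2*x - 3

1. deg p = 2. The shape is more complex than any degree-1 curve.
2. Matching integer coefficients to the picture gives p.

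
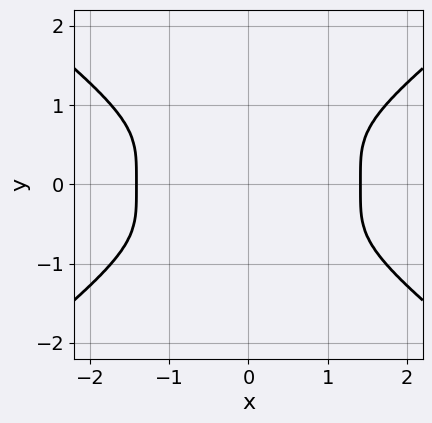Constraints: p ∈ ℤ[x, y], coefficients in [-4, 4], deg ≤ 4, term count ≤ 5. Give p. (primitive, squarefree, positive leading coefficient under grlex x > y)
x^4 - 3*y^4 - 2*x^2

First, the degree is 4 — a generic line meets the curve in up to 4 points.
Next, symmetries: mirror symmetry y ↦ −y ⇒ only even powers of y; the x ↦ −x reflection is a symmetry, so x appears only in even powers.
Finally, these observations pin down the coefficients.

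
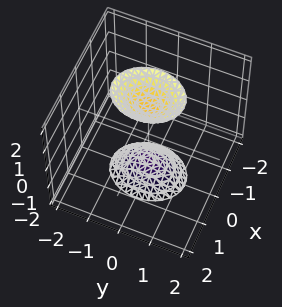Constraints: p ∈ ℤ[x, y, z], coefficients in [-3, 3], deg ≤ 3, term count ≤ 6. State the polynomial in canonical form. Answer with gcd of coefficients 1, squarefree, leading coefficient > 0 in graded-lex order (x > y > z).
The picture has 2 separate pieces. They look like related sheets of one shape, so recover p as a whole.
Degree: two sheets facing apart; a quadric, so deg p = 2.
Symmetries: it's symmetric under x → −x, forcing even powers of x; mirror symmetry z ↦ −z ⇒ only even powers of z; it's symmetric under y → −y, forcing even powers of y.
From the visible intercepts: no y-intercept at any integer in the box; it misses every integer gridline on the x-axis.
Matching integer coefficients to the picture gives p.

3*x^2 + 2*y^2 - z^2 + 2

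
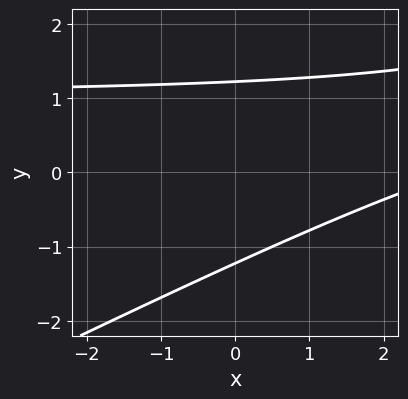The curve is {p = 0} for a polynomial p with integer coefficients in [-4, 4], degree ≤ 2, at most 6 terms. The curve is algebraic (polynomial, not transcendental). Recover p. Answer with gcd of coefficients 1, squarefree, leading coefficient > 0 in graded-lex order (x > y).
First, deg p = 2. No degree-1 curve has this shape.
Next, reading off the gridlines: it misses every integer gridline on the x-axis.
Finally, these observations pin down the coefficients.

x*y - 2*y^2 - x + 3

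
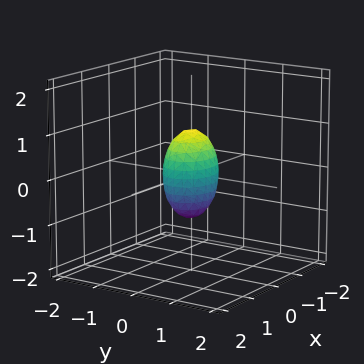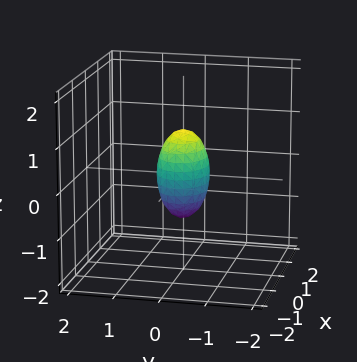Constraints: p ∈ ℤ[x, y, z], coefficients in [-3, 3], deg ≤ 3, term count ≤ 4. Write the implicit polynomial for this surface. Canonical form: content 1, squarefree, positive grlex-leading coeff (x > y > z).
2*x^2 + 3*y^2 + z^2 - 1

First, degree: bounded and convex; a quadric, so deg p = 2.
Then, symmetries: it's symmetric under z → −z, forcing even powers of z; it's symmetric under y → −y, forcing even powers of y; the x ↦ −x reflection is a symmetry, so x appears only in even powers.
Then, from the visible intercepts: the z-axis gridline crossings are at z ∈ {-1, 1}.
Finally, the integer polynomial consistent with all of this is the stated p.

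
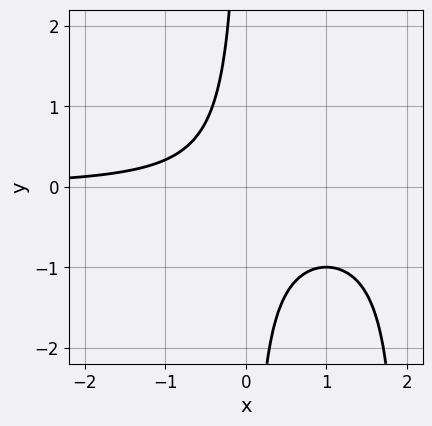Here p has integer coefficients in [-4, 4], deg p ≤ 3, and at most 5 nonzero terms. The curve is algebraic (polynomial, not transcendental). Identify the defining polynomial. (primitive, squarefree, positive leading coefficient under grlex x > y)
x^2*y - 2*x*y - 1

(a) Degree: the shape is more complex than any degree-2 curve, so deg p = 3.
(b) Against the integer gridlines: no y-intercept at any integer in the box; the curve avoids every integer x-axis point in the box.
(c) Together with the visible shape, these determine p as stated.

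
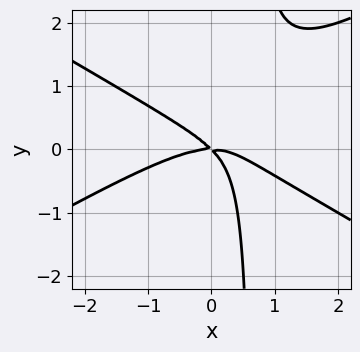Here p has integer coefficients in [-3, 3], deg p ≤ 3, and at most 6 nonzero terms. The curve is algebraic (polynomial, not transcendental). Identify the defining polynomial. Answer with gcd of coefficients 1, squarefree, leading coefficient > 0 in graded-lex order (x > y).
x^3 - 3*x*y^2 + 2*x*y + 2*y^2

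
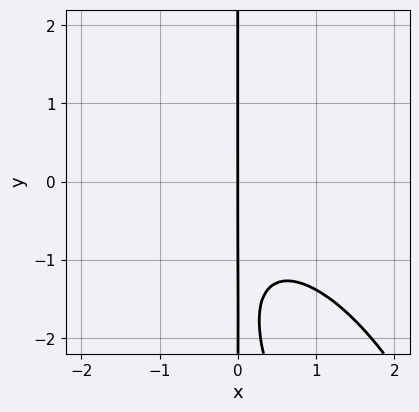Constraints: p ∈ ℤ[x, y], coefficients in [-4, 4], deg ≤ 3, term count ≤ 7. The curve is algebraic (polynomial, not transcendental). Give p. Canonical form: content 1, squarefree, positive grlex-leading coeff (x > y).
2*x^3 + 2*x^2*y + x*y^2 + 3*x*y + 3*x

1. deg p = 3. No degree-2 curve has this shape.
2. Reading off the gridlines: it crosses the x-axis at the gridline x = 0; every point of the y-axis in the box is on the curve.
3. Together with the visible shape, these determine p as stated.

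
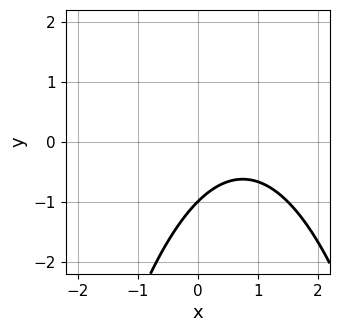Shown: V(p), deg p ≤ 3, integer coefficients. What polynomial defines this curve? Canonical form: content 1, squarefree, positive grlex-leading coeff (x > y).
First, the degree is 2 — a generic line meets the curve in up to 2 points.
Then, against the integer gridlines: it meets the y-axis at y = -1 (among the integer gridlines); it misses every integer gridline on the x-axis.
Finally, solving for integer coefficients yields p as stated.

2*x^2 - 3*x + 3*y + 3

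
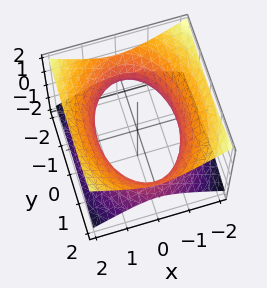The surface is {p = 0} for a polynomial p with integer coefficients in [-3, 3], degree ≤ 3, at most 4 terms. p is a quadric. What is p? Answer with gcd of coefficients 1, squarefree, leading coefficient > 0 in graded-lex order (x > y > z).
(a) The degree is 2 — one connected sheet with a waist; a quadric.
(b) Symmetries: the z ↦ −z reflection is a symmetry, so z appears only in even powers; mirror symmetry x ↦ −x ⇒ only even powers of x; it's symmetric under y → −y, forcing even powers of y.
(c) From the axis intercepts and sections: no z-intercept at any integer in the box.
(d) Solving for integer coefficients yields p as stated.

2*x^2 + y^2 - 3*z^2 - 3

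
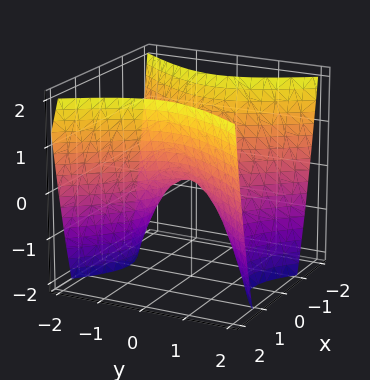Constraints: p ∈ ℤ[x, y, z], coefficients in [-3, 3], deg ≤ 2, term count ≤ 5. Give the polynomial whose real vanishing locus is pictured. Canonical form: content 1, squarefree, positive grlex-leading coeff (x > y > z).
First, the degree is 2 — a hyperbolic paraboloid; a quadric.
Next, symmetries: mirror symmetry x ↦ −x ⇒ only even powers of x; the y ↦ −y reflection is a symmetry, so y appears only in even powers.
Then, checking where it meets the axes: one y-axis crossing is at y = 0; it meets the z-axis at z = 0 (among the integer gridlines); it crosses the x-axis at the gridline x = 0.
Finally, the integer polynomial consistent with all of this is the stated p.

3*x^2 - 2*y^2 - 2*z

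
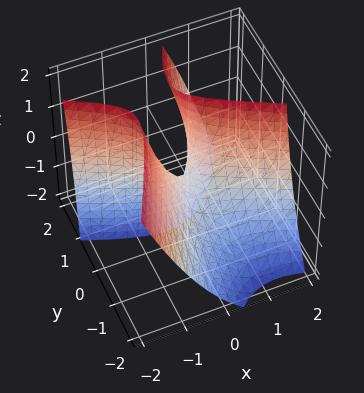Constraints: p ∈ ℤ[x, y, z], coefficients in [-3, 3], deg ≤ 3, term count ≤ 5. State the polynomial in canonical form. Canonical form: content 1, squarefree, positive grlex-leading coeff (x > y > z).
2*x^2 + 3*x*y - 2*y^2 + 2*y*z - z

(a) deg p = 2.
(b) Checking where it meets the axes: one x-axis crossing is at x = 0; it crosses the y-axis at the gridline y = 0; it meets the z-axis at z = 0 (among the integer gridlines).
(c) These observations pin down the coefficients.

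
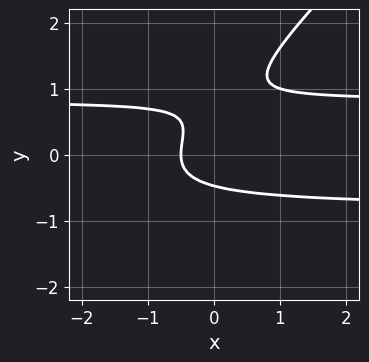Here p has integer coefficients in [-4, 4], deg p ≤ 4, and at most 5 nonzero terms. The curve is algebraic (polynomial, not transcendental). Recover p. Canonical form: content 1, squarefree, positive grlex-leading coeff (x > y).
First, the degree is 3 — a generic line meets the curve in up to 3 points.
Finally, matching integer coefficients to the picture gives p.

3*x*y^2 - 3*y^3 + 3*y^2 - 2*x - 1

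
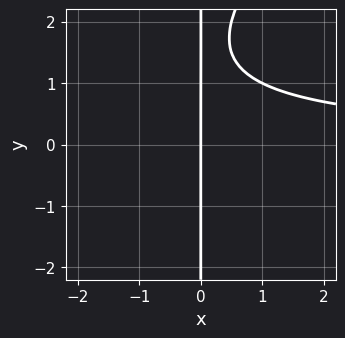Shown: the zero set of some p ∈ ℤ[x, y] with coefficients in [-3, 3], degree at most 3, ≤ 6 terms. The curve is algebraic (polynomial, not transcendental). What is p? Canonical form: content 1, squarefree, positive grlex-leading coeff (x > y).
x^2*y - x*y^2 + 3*x*y - 3*x

First, the degree is 3 — the shape is more complex than any degree-2 curve.
Next, checking where it meets the axes: it meets the x-axis at x = 0 (among the integer gridlines); every point of the y-axis in the box is on the curve.
Finally, matching integer coefficients to the picture gives p.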